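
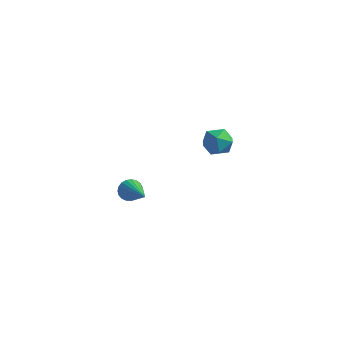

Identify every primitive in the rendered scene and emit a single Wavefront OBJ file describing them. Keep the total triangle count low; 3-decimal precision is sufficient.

v -3.817 -2.694 -0.281
v -3.45 -2.519 -0.621
v -2.563 -3.726 0.541
v -3.435 -2.372 -0.458
v -3.487 -2.28 -0.265
v -3.595 -2.259 -0.074
v -3.741 -2.314 0.081
v -3.901 -2.435 0.174
v -4.046 -2.6 0.188
v -4.152 -2.781 0.121
v -4.199 -2.948 -0.016
v -4.181 -3.07 -0.198
v -4.099 -3.128 -0.394
v -3.969 -3.11 -0.571
v -3.813 -3.021 -0.698
v -3.657 -2.875 -0.752
v -3.529 -2.697 -0.725
v -2.383 2.824 0.253
v -1.827 2.474 -0.142
v -3.213 2.466 -0.598
v -2.657 2.116 -0.993
v -2.879 1.837 -0.314
v -2.366 2.058 0.213
v -2.674 2.882 -0.953
v -2.161 3.103 -0.426
v -2.006 2.509 -0.887
v -2.133 1.863 -0.492
v -2.907 3.077 -0.248
v -3.034 2.431 0.147
f 2 1 4
f 2 4 3
f 4 1 5
f 4 5 3
f 5 1 6
f 5 6 3
f 6 1 7
f 6 7 3
f 7 1 8
f 7 8 3
f 8 1 9
f 8 9 3
f 9 1 10
f 9 10 3
f 10 1 11
f 10 11 3
f 11 1 12
f 11 12 3
f 12 1 13
f 12 13 3
f 13 1 14
f 13 14 3
f 14 1 15
f 14 15 3
f 15 1 16
f 15 16 3
f 16 1 17
f 16 17 3
f 17 1 2
f 17 2 3
f 18 29 23
f 18 23 19
f 18 19 25
f 18 25 28
f 18 28 29
f 19 23 27
f 23 29 22
f 29 28 20
f 28 25 24
f 25 19 26
f 21 27 22
f 21 22 20
f 21 20 24
f 21 24 26
f 21 26 27
f 22 27 23
f 20 22 29
f 24 20 28
f 26 24 25
f 27 26 19



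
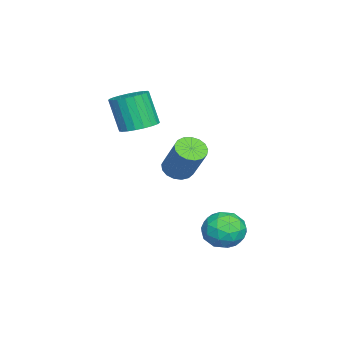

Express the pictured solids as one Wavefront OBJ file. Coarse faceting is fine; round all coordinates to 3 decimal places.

v -0.32 3.895 -1.49
v 0.47 3.341 -1.429
v -1.15 2.659 -1.971
v -0.36 2.105 -1.91
v -0.774 2.448 -1.106
v -0.26 3.212 -0.808
v -0.42 2.788 -2.592
v 0.094 3.552 -2.294
v 0.409 2.657 -2.11
v 0.19 2.446 -1.191
v -0.87 3.554 -2.209
v -1.089 3.343 -1.29
v 0.148 3.727 -1.417
v -0.828 2.273 -1.983
v -1.071 2.475 -1.51
v -0.607 2.149 -1.474
v -0.281 3.651 -1.052
v 0.183 3.325 -1.017
v -0.548 2.8 -0.826
v -0.863 2.675 -2.383
v -0.399 2.349 -2.348
v -0.073 3.851 -1.926
v 0.391 3.525 -1.89
v -0.132 3.2 -2.574
v 0.576 2.998 -1.782
v 0.088 2.272 -2.064
v 0.053 2.674 -2.465
v 0.355 3.123 -2.29
v 0.448 2.875 -1.242
v -0.04 2.148 -1.525
v -0.283 2.35 -1.052
v 0.018 2.799 -0.877
v 0.412 2.473 -1.642
v -0.64 3.852 -1.875
v -1.128 3.125 -2.158
v -0.698 3.201 -2.523
v -0.397 3.65 -2.348
v -0.768 3.728 -1.336
v -1.256 3.002 -1.618
v -1.035 2.877 -1.11
v -0.733 3.326 -0.935
v -1.092 3.527 -1.758
v -0.872 1.038 1.298
v -0.374 1.293 0.911
v 0.45 1.996 2.435
v -0.048 1.742 2.822
v -0.595 1.531 0.921
v 0.229 2.235 2.445
v -0.879 1.657 1.016
v -0.055 2.361 2.54
v -1.162 1.641 1.177
v -0.338 2.345 2.701
v -1.379 1.487 1.365
v -0.554 2.191 2.889
v -1.479 1.23 1.538
v -0.655 1.934 3.062
v -1.44 0.929 1.655
v -0.616 1.633 3.18
v -1.271 0.653 1.691
v -0.447 1.357 3.216
v -1.011 0.466 1.637
v -0.187 1.169 3.161
v -0.719 0.409 1.505
v 0.105 1.112 3.03
v -0.462 0.497 1.326
v 0.362 1.2 2.85
v -0.299 0.708 1.14
v 0.525 1.412 2.664
v -0.267 0.996 0.99
v 0.557 1.699 2.515
v -3.482 -1.116 2.224
v -2.759 -0.741 2.501
v -3.095 -1.27 4.093
v -3.818 -1.644 3.816
v -2.998 -0.478 2.538
v -3.334 -1.006 4.13
v -3.321 -0.325 2.521
v -3.657 -0.853 4.112
v -3.671 -0.309 2.452
v -4.008 -0.837 4.044
v -3.989 -0.432 2.344
v -4.325 -0.96 3.936
v -4.219 -0.673 2.216
v -4.555 -1.202 3.807
v -4.322 -0.991 2.088
v -4.658 -1.52 3.679
v -4.279 -1.331 1.985
v -4.615 -1.859 3.576
v -4.099 -1.633 1.922
v -4.435 -2.162 3.513
v -3.812 -1.846 1.912
v -4.148 -2.375 3.503
v -3.467 -1.933 1.956
v -3.804 -2.461 3.547
v -3.126 -1.878 2.046
v -3.462 -2.406 3.638
v -2.846 -1.692 2.168
v -3.182 -2.22 3.759
v -2.676 -1.406 2.298
v -3.012 -1.934 3.89
v -2.645 -1.069 2.417
v -2.981 -1.598 4.008
f 1 38 17
f 38 12 41
f 17 41 6
f 38 41 17
f 1 17 13
f 17 6 18
f 13 18 2
f 17 18 13
f 1 13 22
f 13 2 23
f 22 23 8
f 13 23 22
f 1 22 34
f 22 8 37
f 34 37 11
f 22 37 34
f 1 34 38
f 34 11 42
f 38 42 12
f 34 42 38
f 2 18 29
f 18 6 32
f 29 32 10
f 18 32 29
f 6 41 19
f 41 12 40
f 19 40 5
f 41 40 19
f 12 42 39
f 42 11 35
f 39 35 3
f 42 35 39
f 11 37 36
f 37 8 24
f 36 24 7
f 37 24 36
f 8 23 28
f 23 2 25
f 28 25 9
f 23 25 28
f 4 30 16
f 30 10 31
f 16 31 5
f 30 31 16
f 4 16 14
f 16 5 15
f 14 15 3
f 16 15 14
f 4 14 21
f 14 3 20
f 21 20 7
f 14 20 21
f 4 21 26
f 21 7 27
f 26 27 9
f 21 27 26
f 4 26 30
f 26 9 33
f 30 33 10
f 26 33 30
f 5 31 19
f 31 10 32
f 19 32 6
f 31 32 19
f 3 15 39
f 15 5 40
f 39 40 12
f 15 40 39
f 7 20 36
f 20 3 35
f 36 35 11
f 20 35 36
f 9 27 28
f 27 7 24
f 28 24 8
f 27 24 28
f 10 33 29
f 33 9 25
f 29 25 2
f 33 25 29
f 44 43 47
f 44 47 45
f 45 47 48
f 45 48 46
f 47 43 49
f 47 49 48
f 48 49 50
f 48 50 46
f 49 43 51
f 49 51 50
f 50 51 52
f 50 52 46
f 51 43 53
f 51 53 52
f 52 53 54
f 52 54 46
f 53 43 55
f 53 55 54
f 54 55 56
f 54 56 46
f 55 43 57
f 55 57 56
f 56 57 58
f 56 58 46
f 57 43 59
f 57 59 58
f 58 59 60
f 58 60 46
f 59 43 61
f 59 61 60
f 60 61 62
f 60 62 46
f 61 43 63
f 61 63 62
f 62 63 64
f 62 64 46
f 63 43 65
f 63 65 64
f 64 65 66
f 64 66 46
f 65 43 67
f 65 67 66
f 66 67 68
f 66 68 46
f 67 43 69
f 67 69 68
f 68 69 70
f 68 70 46
f 69 43 44
f 69 44 70
f 70 44 45
f 70 45 46
f 72 71 75
f 72 75 73
f 73 75 76
f 73 76 74
f 75 71 77
f 75 77 76
f 76 77 78
f 76 78 74
f 77 71 79
f 77 79 78
f 78 79 80
f 78 80 74
f 79 71 81
f 79 81 80
f 80 81 82
f 80 82 74
f 81 71 83
f 81 83 82
f 82 83 84
f 82 84 74
f 83 71 85
f 83 85 84
f 84 85 86
f 84 86 74
f 85 71 87
f 85 87 86
f 86 87 88
f 86 88 74
f 87 71 89
f 87 89 88
f 88 89 90
f 88 90 74
f 89 71 91
f 89 91 90
f 90 91 92
f 90 92 74
f 91 71 93
f 91 93 92
f 92 93 94
f 92 94 74
f 93 71 95
f 93 95 94
f 94 95 96
f 94 96 74
f 95 71 97
f 95 97 96
f 96 97 98
f 96 98 74
f 97 71 99
f 97 99 98
f 98 99 100
f 98 100 74
f 99 71 101
f 99 101 100
f 100 101 102
f 100 102 74
f 101 71 72
f 101 72 102
f 102 72 73
f 102 73 74



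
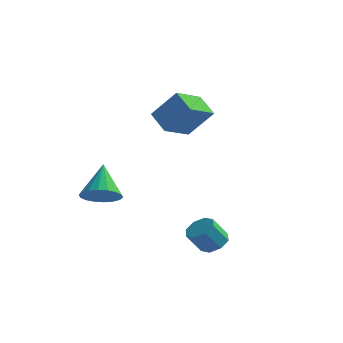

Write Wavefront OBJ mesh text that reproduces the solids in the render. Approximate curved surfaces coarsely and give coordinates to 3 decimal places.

v -2.002 -2.299 -0.454
v -1.073 -2.549 0.058
v -2.478 -0.861 1.114
v -0.94 -2.186 -0.235
v -1.018 -1.845 -0.571
v -1.29 -1.594 -0.884
v -1.704 -1.483 -1.112
v -2.176 -1.533 -1.209
v -2.614 -1.735 -1.157
v -2.931 -2.049 -0.966
v -3.063 -2.412 -0.673
v -2.986 -2.753 -0.336
v -2.713 -3.004 -0.023
v -2.3 -3.115 0.205
v -1.827 -3.065 0.302
v -1.389 -2.863 0.25
v 0.166 4.174 1.756
v -0.51 2.499 2.515
v -0.884 4.951 2.534
v -1.56 3.275 3.293
v 1.5 4.365 3.367
v 0.824 2.689 4.126
v 0.45 5.141 4.145
v -0.226 3.466 4.904
v 3.68 -1.526 -3.055
v 4.444 -1.659 -2.733
v 3.864 -2.208 -1.583
v 3.1 -2.074 -1.905
v 4.209 -1.082 -2.577
v 3.629 -1.631 -1.427
v 3.664 -0.764 -2.7
v 3.084 -1.313 -1.55
v 3.128 -0.893 -3.032
v 2.548 -1.442 -1.881
v 2.916 -1.392 -3.377
v 2.336 -1.941 -2.227
v 3.151 -1.969 -3.533
v 2.571 -2.518 -2.383
v 3.696 -2.287 -3.41
v 3.116 -2.836 -2.26
v 4.232 -2.158 -3.079
v 3.652 -2.707 -1.928
f 2 1 4
f 2 4 3
f 4 1 5
f 4 5 3
f 5 1 6
f 5 6 3
f 6 1 7
f 6 7 3
f 7 1 8
f 7 8 3
f 8 1 9
f 8 9 3
f 9 1 10
f 9 10 3
f 10 1 11
f 10 11 3
f 11 1 12
f 11 12 3
f 12 1 13
f 12 13 3
f 13 1 14
f 13 14 3
f 14 1 15
f 14 15 3
f 15 1 16
f 15 16 3
f 16 1 2
f 16 2 3
f 18 20 17
f 21 18 17
f 17 20 19
f 19 21 17
f 18 24 20
f 22 18 21
f 22 24 18
f 20 24 19
f 23 21 19
f 19 24 23
f 23 22 21
f 24 22 23
f 26 25 29
f 26 29 27
f 27 29 30
f 27 30 28
f 29 25 31
f 29 31 30
f 30 31 32
f 30 32 28
f 31 25 33
f 31 33 32
f 32 33 34
f 32 34 28
f 33 25 35
f 33 35 34
f 34 35 36
f 34 36 28
f 35 25 37
f 35 37 36
f 36 37 38
f 36 38 28
f 37 25 39
f 37 39 38
f 38 39 40
f 38 40 28
f 39 25 41
f 39 41 40
f 40 41 42
f 40 42 28
f 41 25 26
f 41 26 42
f 42 26 27
f 42 27 28



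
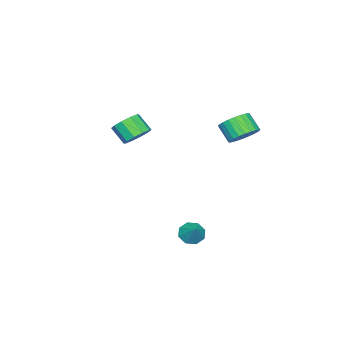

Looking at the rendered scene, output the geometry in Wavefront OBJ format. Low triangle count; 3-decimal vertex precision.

v 0.464 -3.512 0.65
v 0.81 -2.987 1.252
v 0.641 -3.864 2.112
v 0.296 -4.388 1.51
v 0.28 -2.898 1.238
v 0.111 -3.775 2.099
v -0.18 -3.044 1
v -0.348 -3.92 1.861
v -0.393 -3.368 0.628
v -0.562 -4.244 1.489
v -0.279 -3.747 0.264
v -0.448 -4.623 1.125
v 0.119 -4.036 0.048
v -0.05 -4.913 0.908
v 0.649 -4.125 0.061
v 0.48 -5.002 0.922
v 1.108 -3.98 0.299
v 0.94 -4.856 1.16
v 1.322 -3.656 0.671
v 1.153 -4.532 1.532
v 1.208 -3.277 1.035
v 1.039 -4.153 1.896
v 2.468 0.93 -4.401
v 3.056 0.887 -4.848
v 3.152 1.53 -3.559
v 2.751 1.356 -4.935
v 2.28 1.575 -4.709
v 1.92 1.417 -4.303
v 1.88 0.973 -3.954
v 2.185 0.503 -3.866
v 2.655 0.284 -4.092
v 3.016 0.442 -4.499
v 0.322 2.782 2.329
v 1.134 2.379 2.247
v 0.83 1.595 3.089
v 0.018 1.998 3.171
v 1.202 2.621 2.497
v 0.898 1.838 3.34
v 1.136 2.888 2.722
v 0.832 2.105 3.564
v 0.946 3.139 2.886
v 0.642 2.356 3.729
v 0.661 3.335 2.966
v 0.357 2.552 3.809
v 0.325 3.448 2.949
v 0.021 2.664 3.791
v -0.012 3.458 2.837
v -0.316 2.675 3.68
v -0.298 3.366 2.648
v -0.602 2.583 3.491
v -0.49 3.185 2.411
v -0.794 2.401 3.253
v -0.558 2.942 2.16
v -0.862 2.159 3.003
v -0.492 2.675 1.936
v -0.796 1.892 2.778
v -0.302 2.424 1.771
v -0.606 1.641 2.614
v -0.017 2.228 1.691
v -0.321 1.445 2.534
v 0.319 2.116 1.709
v 0.015 1.332 2.551
v 0.656 2.105 1.82
v 0.352 1.322 2.663
v 0.942 2.197 2.009
v 0.638 1.414 2.852
f 2 1 5
f 2 5 3
f 3 5 6
f 3 6 4
f 5 1 7
f 5 7 6
f 6 7 8
f 6 8 4
f 7 1 9
f 7 9 8
f 8 9 10
f 8 10 4
f 9 1 11
f 9 11 10
f 10 11 12
f 10 12 4
f 11 1 13
f 11 13 12
f 12 13 14
f 12 14 4
f 13 1 15
f 13 15 14
f 14 15 16
f 14 16 4
f 15 1 17
f 15 17 16
f 16 17 18
f 16 18 4
f 17 1 19
f 17 19 18
f 18 19 20
f 18 20 4
f 19 1 21
f 19 21 20
f 20 21 22
f 20 22 4
f 21 1 2
f 21 2 22
f 22 2 3
f 22 3 4
f 24 23 26
f 24 26 25
f 26 23 27
f 26 27 25
f 27 23 28
f 27 28 25
f 28 23 29
f 28 29 25
f 29 23 30
f 29 30 25
f 30 23 31
f 30 31 25
f 31 23 32
f 31 32 25
f 32 23 24
f 32 24 25
f 34 33 37
f 34 37 35
f 35 37 38
f 35 38 36
f 37 33 39
f 37 39 38
f 38 39 40
f 38 40 36
f 39 33 41
f 39 41 40
f 40 41 42
f 40 42 36
f 41 33 43
f 41 43 42
f 42 43 44
f 42 44 36
f 43 33 45
f 43 45 44
f 44 45 46
f 44 46 36
f 45 33 47
f 45 47 46
f 46 47 48
f 46 48 36
f 47 33 49
f 47 49 48
f 48 49 50
f 48 50 36
f 49 33 51
f 49 51 50
f 50 51 52
f 50 52 36
f 51 33 53
f 51 53 52
f 52 53 54
f 52 54 36
f 53 33 55
f 53 55 54
f 54 55 56
f 54 56 36
f 55 33 57
f 55 57 56
f 56 57 58
f 56 58 36
f 57 33 59
f 57 59 58
f 58 59 60
f 58 60 36
f 59 33 61
f 59 61 60
f 60 61 62
f 60 62 36
f 61 33 63
f 61 63 62
f 62 63 64
f 62 64 36
f 63 33 65
f 63 65 64
f 64 65 66
f 64 66 36
f 65 33 34
f 65 34 66
f 66 34 35
f 66 35 36



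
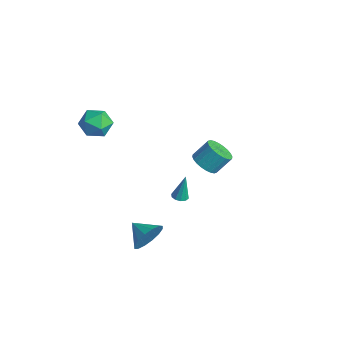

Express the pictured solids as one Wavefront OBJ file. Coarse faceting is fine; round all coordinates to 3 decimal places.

v -3.782 -3.554 3.6
v -3.009 -2.899 3.217
v -2.571 -4.481 4.463
v -1.798 -3.826 4.08
v -2.513 -3.454 4.804
v -3.262 -2.882 4.271
v -2.318 -4.498 3.409
v -3.067 -3.926 2.876
v -2.105 -3.483 3.1
v -2.225 -2.838 3.961
v -3.355 -4.542 3.719
v -3.475 -3.897 4.58
v 2.222 -2.948 -2.889
v 2.703 -3.433 -2.027
v 0.958 -3.352 -2.411
v 2.597 -2.9 -1.856
v 2.391 -2.38 -1.962
v 2.139 -2.012 -2.317
v 1.91 -1.895 -2.825
v 1.764 -2.06 -3.35
v 1.741 -2.464 -3.751
v 1.846 -2.996 -3.922
v 2.053 -3.516 -3.816
v 2.304 -3.884 -3.461
v 2.534 -4.001 -2.953
v 2.68 -3.836 -2.428
v -2.892 3.464 -2.776
v -2.194 3.895 -3.275
v -1.989 4.827 -2.182
v -2.688 4.396 -1.684
v -2.494 4.091 -3.385
v -2.289 5.022 -2.293
v -2.855 4.191 -3.403
v -2.65 5.122 -2.31
v -3.221 4.18 -3.325
v -3.016 5.112 -2.233
v -3.537 4.061 -3.164
v -3.332 4.992 -2.071
v -3.755 3.85 -2.943
v -3.55 4.782 -1.851
v -3.842 3.581 -2.698
v -3.637 4.513 -1.605
v -3.784 3.294 -2.464
v -3.579 4.226 -1.372
v -3.591 3.033 -2.278
v -3.386 3.965 -1.185
v -3.291 2.838 -2.167
v -3.086 3.769 -1.075
v -2.93 2.738 -2.15
v -2.725 3.669 -1.057
v -2.564 2.748 -2.227
v -2.359 3.68 -1.135
v -2.248 2.868 -2.389
v -2.043 3.799 -1.296
v -2.03 3.078 -2.609
v -1.825 4.01 -1.517
v -1.943 3.347 -2.855
v -1.738 4.279 -1.762
v -2.001 3.634 -3.088
v -1.796 4.566 -1.996
v -2.433 1.546 -4.748
v -2.162 1.086 -4.667
v -2.367 1.894 -2.972
v -1.939 1.328 -4.723
v -1.905 1.654 -4.788
v -2.073 1.938 -4.838
v -2.377 2.073 -4.853
v -2.704 2.006 -4.828
v -2.926 1.764 -4.772
v -2.96 1.439 -4.707
v -2.793 1.154 -4.657
v -2.488 1.019 -4.642
f 1 12 6
f 1 6 2
f 1 2 8
f 1 8 11
f 1 11 12
f 2 6 10
f 6 12 5
f 12 11 3
f 11 8 7
f 8 2 9
f 4 10 5
f 4 5 3
f 4 3 7
f 4 7 9
f 4 9 10
f 5 10 6
f 3 5 12
f 7 3 11
f 9 7 8
f 10 9 2
f 14 13 16
f 14 16 15
f 16 13 17
f 16 17 15
f 17 13 18
f 17 18 15
f 18 13 19
f 18 19 15
f 19 13 20
f 19 20 15
f 20 13 21
f 20 21 15
f 21 13 22
f 21 22 15
f 22 13 23
f 22 23 15
f 23 13 24
f 23 24 15
f 24 13 25
f 24 25 15
f 25 13 26
f 25 26 15
f 26 13 14
f 26 14 15
f 28 27 31
f 28 31 29
f 29 31 32
f 29 32 30
f 31 27 33
f 31 33 32
f 32 33 34
f 32 34 30
f 33 27 35
f 33 35 34
f 34 35 36
f 34 36 30
f 35 27 37
f 35 37 36
f 36 37 38
f 36 38 30
f 37 27 39
f 37 39 38
f 38 39 40
f 38 40 30
f 39 27 41
f 39 41 40
f 40 41 42
f 40 42 30
f 41 27 43
f 41 43 42
f 42 43 44
f 42 44 30
f 43 27 45
f 43 45 44
f 44 45 46
f 44 46 30
f 45 27 47
f 45 47 46
f 46 47 48
f 46 48 30
f 47 27 49
f 47 49 48
f 48 49 50
f 48 50 30
f 49 27 51
f 49 51 50
f 50 51 52
f 50 52 30
f 51 27 53
f 51 53 52
f 52 53 54
f 52 54 30
f 53 27 55
f 53 55 54
f 54 55 56
f 54 56 30
f 55 27 57
f 55 57 56
f 56 57 58
f 56 58 30
f 57 27 59
f 57 59 58
f 58 59 60
f 58 60 30
f 59 27 28
f 59 28 60
f 60 28 29
f 60 29 30
f 62 61 64
f 62 64 63
f 64 61 65
f 64 65 63
f 65 61 66
f 65 66 63
f 66 61 67
f 66 67 63
f 67 61 68
f 67 68 63
f 68 61 69
f 68 69 63
f 69 61 70
f 69 70 63
f 70 61 71
f 70 71 63
f 71 61 72
f 71 72 63
f 72 61 62
f 72 62 63



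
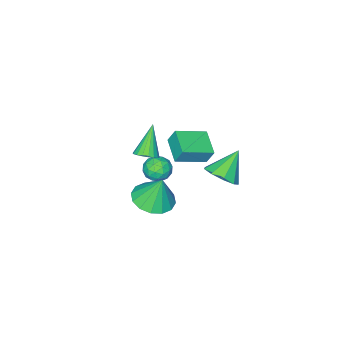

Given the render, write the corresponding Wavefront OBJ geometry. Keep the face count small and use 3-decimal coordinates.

v -0.06 -2.775 2.057
v 0.219 -2.303 2.406
v -1 -3.305 3.523
v -0.018 -2.174 2.301
v -0.263 -2.165 2.147
v -0.468 -2.276 1.976
v -0.592 -2.486 1.821
v -0.611 -2.753 1.712
v -0.521 -3.025 1.672
v -0.339 -3.247 1.708
v -0.103 -3.376 1.813
v 0.142 -3.386 1.966
v 0.347 -3.275 2.138
v 0.472 -3.065 2.293
v 0.49 -2.798 2.402
v 0.4 -2.526 2.442
v -4.999 -4.266 -0.842
v -5.16 -3.879 0.044
v -4.292 -2.98 -1.274
v -4.452 -2.593 -0.388
v -3.448 -4.927 -0.272
v -3.608 -4.54 0.614
v -2.74 -3.641 -0.704
v -2.901 -3.254 0.182
v -0.633 -1.901 0.482
v 0.083 -2.188 0.587
v -1.083 -2.712 1.333
v -0.367 -2.999 1.438
v -0.537 -2.279 1.679
v -0.259 -1.777 1.153
v -0.741 -3.123 0.767
v -0.463 -2.621 0.241
v 0.016 -2.943 0.764
v 0.142 -2.421 1.327
v -1.142 -2.479 0.593
v -1.016 -1.957 1.156
v -0.235 -1.973 0.46
v -0.765 -2.927 1.46
v -0.865 -2.503 1.602
v -0.444 -2.672 1.664
v -0.436 -1.732 0.792
v -0.016 -1.901 0.854
v -0.38 -1.954 1.496
v -0.984 -2.999 1.066
v -0.564 -3.168 1.128
v -0.556 -2.228 0.256
v -0.135 -2.397 0.318
v -0.62 -2.946 0.424
v 0.146 -2.585 0.625
v -0.119 -3.062 1.126
v -0.338 -3.135 0.731
v -0.175 -2.84 0.422
v 0.22 -2.279 0.957
v -0.045 -2.756 1.457
v -0.145 -2.332 1.598
v 0.019 -2.038 1.289
v 0.181 -2.723 1.06
v -0.955 -2.144 0.463
v -1.22 -2.621 0.963
v -1.019 -2.862 0.631
v -0.855 -2.568 0.322
v -0.881 -1.838 0.794
v -1.146 -2.315 1.295
v -0.825 -2.06 1.498
v -0.662 -1.765 1.189
v -1.181 -2.177 0.86
v -2.039 0.335 1.31
v -1.528 0.989 1.794
v -3.201 0.325 2.55
v -1.956 1.288 1.395
v -2.423 1.141 0.957
v -2.709 0.617 0.684
v -2.682 -0.039 0.704
v -2.354 -0.52 1.007
v -1.878 -0.601 1.453
v -1.478 -0.244 1.831
v -1.339 0.384 1.966
v 1.844 -0.172 1.795
v 2.548 -0.937 2.086
v 1.676 0.272 3.365
v 2.859 -0.482 1.991
v 2.899 0.055 1.843
v 2.655 0.532 1.683
v 2.194 0.821 1.552
v 1.64 0.843 1.487
v 1.14 0.594 1.504
v 0.828 0.139 1.599
v 0.789 -0.399 1.746
v 1.032 -0.875 1.907
v 1.493 -1.164 2.038
v 2.048 -1.186 2.103
f 2 1 4
f 2 4 3
f 4 1 5
f 4 5 3
f 5 1 6
f 5 6 3
f 6 1 7
f 6 7 3
f 7 1 8
f 7 8 3
f 8 1 9
f 8 9 3
f 9 1 10
f 9 10 3
f 10 1 11
f 10 11 3
f 11 1 12
f 11 12 3
f 12 1 13
f 12 13 3
f 13 1 14
f 13 14 3
f 14 1 15
f 14 15 3
f 15 1 16
f 15 16 3
f 16 1 2
f 16 2 3
f 18 20 17
f 21 18 17
f 17 20 19
f 19 21 17
f 18 24 20
f 22 18 21
f 22 24 18
f 20 24 19
f 23 21 19
f 19 24 23
f 23 22 21
f 24 22 23
f 25 62 41
f 62 36 65
f 41 65 30
f 62 65 41
f 25 41 37
f 41 30 42
f 37 42 26
f 41 42 37
f 25 37 46
f 37 26 47
f 46 47 32
f 37 47 46
f 25 46 58
f 46 32 61
f 58 61 35
f 46 61 58
f 25 58 62
f 58 35 66
f 62 66 36
f 58 66 62
f 26 42 53
f 42 30 56
f 53 56 34
f 42 56 53
f 30 65 43
f 65 36 64
f 43 64 29
f 65 64 43
f 36 66 63
f 66 35 59
f 63 59 27
f 66 59 63
f 35 61 60
f 61 32 48
f 60 48 31
f 61 48 60
f 32 47 52
f 47 26 49
f 52 49 33
f 47 49 52
f 28 54 40
f 54 34 55
f 40 55 29
f 54 55 40
f 28 40 38
f 40 29 39
f 38 39 27
f 40 39 38
f 28 38 45
f 38 27 44
f 45 44 31
f 38 44 45
f 28 45 50
f 45 31 51
f 50 51 33
f 45 51 50
f 28 50 54
f 50 33 57
f 54 57 34
f 50 57 54
f 29 55 43
f 55 34 56
f 43 56 30
f 55 56 43
f 27 39 63
f 39 29 64
f 63 64 36
f 39 64 63
f 31 44 60
f 44 27 59
f 60 59 35
f 44 59 60
f 33 51 52
f 51 31 48
f 52 48 32
f 51 48 52
f 34 57 53
f 57 33 49
f 53 49 26
f 57 49 53
f 68 67 70
f 68 70 69
f 70 67 71
f 70 71 69
f 71 67 72
f 71 72 69
f 72 67 73
f 72 73 69
f 73 67 74
f 73 74 69
f 74 67 75
f 74 75 69
f 75 67 76
f 75 76 69
f 76 67 77
f 76 77 69
f 77 67 68
f 77 68 69
f 79 78 81
f 79 81 80
f 81 78 82
f 81 82 80
f 82 78 83
f 82 83 80
f 83 78 84
f 83 84 80
f 84 78 85
f 84 85 80
f 85 78 86
f 85 86 80
f 86 78 87
f 86 87 80
f 87 78 88
f 87 88 80
f 88 78 89
f 88 89 80
f 89 78 90
f 89 90 80
f 90 78 91
f 90 91 80
f 91 78 79
f 91 79 80



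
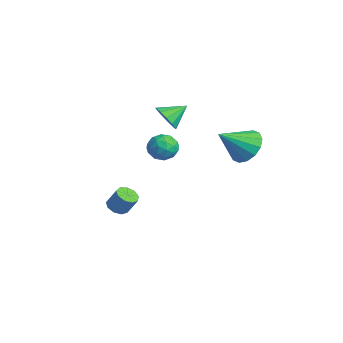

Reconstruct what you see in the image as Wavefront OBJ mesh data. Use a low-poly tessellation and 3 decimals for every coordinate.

v -1.801 -0.388 -3.358
v -1.409 -0.003 -3.686
v -0.966 0.393 -2.689
v -1.359 0.008 -2.362
v -1.785 0.204 -3.601
v -1.343 0.6 -2.604
v -2.169 0.134 -3.403
v -1.727 0.53 -2.406
v -2.381 -0.181 -3.184
v -1.939 0.216 -2.187
v -2.321 -0.592 -3.046
v -1.879 -0.196 -2.05
v -2.018 -0.908 -3.055
v -1.576 -0.512 -2.058
v -1.614 -0.981 -3.205
v -1.172 -0.584 -2.209
v -1.297 -0.776 -3.428
v -0.855 -0.38 -2.431
v -1.216 -0.39 -3.617
v -0.774 0.006 -2.621
v -1.591 2.28 1.276
v -0.751 2.162 1.481
v -1.429 1.458 0.139
v -0.589 1.34 0.344
v -1.214 0.99 0.843
v -1.313 1.498 1.546
v -0.867 2.122 0.074
v -0.966 2.63 0.777
v -0.303 2.064 0.738
v -0.518 1.364 1.213
v -1.662 2.256 0.407
v -1.877 1.556 0.882
v -1.185 2.293 1.478
v -0.995 1.327 0.142
v -1.362 1.121 0.435
v -0.868 1.052 0.556
v -1.516 1.903 1.516
v -1.022 1.833 1.637
v -1.294 1.145 1.262
v -1.158 1.787 -0.017
v -0.664 1.717 0.104
v -1.312 2.568 1.064
v -0.818 2.499 1.185
v -0.886 2.475 0.358
v -0.428 2.166 1.162
v -0.333 1.683 0.494
v -0.496 2.143 0.335
v -0.555 2.441 0.748
v -0.554 1.755 1.441
v -0.459 1.272 0.773
v -0.826 1.066 1.067
v -0.885 1.365 1.48
v -0.291 1.697 1.005
v -1.721 2.348 0.847
v -1.626 1.865 0.179
v -1.295 2.255 0.14
v -1.354 2.554 0.553
v -1.847 1.937 1.126
v -1.752 1.454 0.458
v -1.625 1.179 0.872
v -1.684 1.477 1.285
v -1.889 1.923 0.615
v -3.219 2.863 1.678
v -2.49 2.601 2.095
v -3.201 4.037 2.382
v -2.34 2.842 1.689
v -2.469 3.09 1.279
v -2.836 3.265 0.996
v -3.325 3.313 0.929
v -3.78 3.218 1.1
v -4.058 3.01 1.455
v -4.069 2.755 1.88
v -3.811 2.534 2.241
v -3.365 2.418 2.423
v -2.872 2.443 2.369
v 3.172 4.389 2.383
v 3.63 3.808 1.61
v 3.228 2.871 3.557
v 4.052 4.037 1.886
v 4.238 4.361 2.295
v 4.138 4.692 2.728
v 3.779 4.942 3.068
v 3.258 5.044 3.224
v 2.713 4.97 3.155
v 2.292 4.74 2.879
v 2.106 4.417 2.47
v 2.205 4.085 2.038
v 2.564 3.836 1.697
v 3.085 3.734 1.541
f 2 1 5
f 2 5 3
f 3 5 6
f 3 6 4
f 5 1 7
f 5 7 6
f 6 7 8
f 6 8 4
f 7 1 9
f 7 9 8
f 8 9 10
f 8 10 4
f 9 1 11
f 9 11 10
f 10 11 12
f 10 12 4
f 11 1 13
f 11 13 12
f 12 13 14
f 12 14 4
f 13 1 15
f 13 15 14
f 14 15 16
f 14 16 4
f 15 1 17
f 15 17 16
f 16 17 18
f 16 18 4
f 17 1 19
f 17 19 18
f 18 19 20
f 18 20 4
f 19 1 2
f 19 2 20
f 20 2 3
f 20 3 4
f 21 58 37
f 58 32 61
f 37 61 26
f 58 61 37
f 21 37 33
f 37 26 38
f 33 38 22
f 37 38 33
f 21 33 42
f 33 22 43
f 42 43 28
f 33 43 42
f 21 42 54
f 42 28 57
f 54 57 31
f 42 57 54
f 21 54 58
f 54 31 62
f 58 62 32
f 54 62 58
f 22 38 49
f 38 26 52
f 49 52 30
f 38 52 49
f 26 61 39
f 61 32 60
f 39 60 25
f 61 60 39
f 32 62 59
f 62 31 55
f 59 55 23
f 62 55 59
f 31 57 56
f 57 28 44
f 56 44 27
f 57 44 56
f 28 43 48
f 43 22 45
f 48 45 29
f 43 45 48
f 24 50 36
f 50 30 51
f 36 51 25
f 50 51 36
f 24 36 34
f 36 25 35
f 34 35 23
f 36 35 34
f 24 34 41
f 34 23 40
f 41 40 27
f 34 40 41
f 24 41 46
f 41 27 47
f 46 47 29
f 41 47 46
f 24 46 50
f 46 29 53
f 50 53 30
f 46 53 50
f 25 51 39
f 51 30 52
f 39 52 26
f 51 52 39
f 23 35 59
f 35 25 60
f 59 60 32
f 35 60 59
f 27 40 56
f 40 23 55
f 56 55 31
f 40 55 56
f 29 47 48
f 47 27 44
f 48 44 28
f 47 44 48
f 30 53 49
f 53 29 45
f 49 45 22
f 53 45 49
f 64 63 66
f 64 66 65
f 66 63 67
f 66 67 65
f 67 63 68
f 67 68 65
f 68 63 69
f 68 69 65
f 69 63 70
f 69 70 65
f 70 63 71
f 70 71 65
f 71 63 72
f 71 72 65
f 72 63 73
f 72 73 65
f 73 63 74
f 73 74 65
f 74 63 75
f 74 75 65
f 75 63 64
f 75 64 65
f 77 76 79
f 77 79 78
f 79 76 80
f 79 80 78
f 80 76 81
f 80 81 78
f 81 76 82
f 81 82 78
f 82 76 83
f 82 83 78
f 83 76 84
f 83 84 78
f 84 76 85
f 84 85 78
f 85 76 86
f 85 86 78
f 86 76 87
f 86 87 78
f 87 76 88
f 87 88 78
f 88 76 89
f 88 89 78
f 89 76 77
f 89 77 78



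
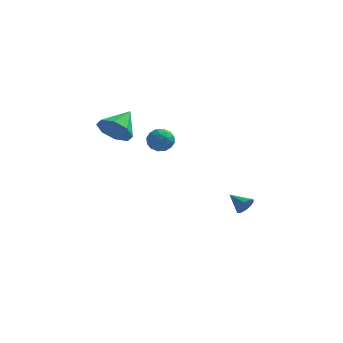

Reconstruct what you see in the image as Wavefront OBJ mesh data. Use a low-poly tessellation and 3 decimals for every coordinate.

v -2.355 -3.157 2.948
v -1.806 -2.844 2.199
v -2.005 -1.843 3.752
v -2.52 -2.621 2.144
v -3.137 -2.712 2.56
v -3.296 -3.063 3.203
v -2.904 -3.47 3.697
v -2.19 -3.693 3.751
v -1.572 -3.602 3.335
v -1.413 -3.251 2.692
v 2.627 2.379 -3.891
v 2.968 2.626 -3.463
v 1.693 2.801 -3.389
v 2.932 2.873 -3.738
v 2.779 2.931 -4.071
v 2.568 2.779 -4.335
v 2.38 2.474 -4.429
v 2.285 2.133 -4.318
v 2.321 1.886 -4.044
v 2.474 1.828 -3.711
v 2.685 1.98 -3.447
v 2.874 2.285 -3.352
v -0.644 -1.343 1.417
v 0.009 -1.34 1.756
v -1.049 -2.14 2.204
v -0.396 -2.137 2.543
v -0.83 -1.543 2.576
v -0.58 -1.051 2.09
v -0.46 -2.429 1.87
v -0.21 -1.937 1.384
v 0.123 -2.011 2.036
v -0.105 -1.464 2.472
v -0.935 -2.016 1.488
v -1.163 -1.469 1.924
v -0.282 -1.272 1.517
v -0.758 -2.208 2.443
v -1.013 -1.859 2.462
v -0.629 -1.858 2.661
v -0.628 -1.102 1.713
v -0.244 -1.1 1.912
v -0.737 -1.22 2.395
v -0.796 -2.38 2.048
v -0.412 -2.378 2.247
v -0.411 -1.622 1.299
v -0.027 -1.621 1.498
v -0.303 -2.26 1.565
v 0.169 -1.665 1.881
v -0.069 -2.133 2.344
v -0.107 -2.304 1.948
v 0.04 -2.015 1.662
v 0.035 -1.343 2.137
v -0.203 -1.811 2.6
v -0.458 -1.462 2.62
v -0.311 -1.173 2.334
v 0.102 -1.738 2.302
v -0.837 -1.669 1.36
v -1.075 -2.137 1.823
v -0.729 -2.307 1.626
v -0.582 -2.018 1.34
v -0.971 -1.347 1.616
v -1.209 -1.815 2.079
v -1.08 -1.465 2.298
v -0.933 -1.176 2.012
v -1.142 -1.742 1.658
f 2 1 4
f 2 4 3
f 4 1 5
f 4 5 3
f 5 1 6
f 5 6 3
f 6 1 7
f 6 7 3
f 7 1 8
f 7 8 3
f 8 1 9
f 8 9 3
f 9 1 10
f 9 10 3
f 10 1 2
f 10 2 3
f 12 11 14
f 12 14 13
f 14 11 15
f 14 15 13
f 15 11 16
f 15 16 13
f 16 11 17
f 16 17 13
f 17 11 18
f 17 18 13
f 18 11 19
f 18 19 13
f 19 11 20
f 19 20 13
f 20 11 21
f 20 21 13
f 21 11 22
f 21 22 13
f 22 11 12
f 22 12 13
f 23 60 39
f 60 34 63
f 39 63 28
f 60 63 39
f 23 39 35
f 39 28 40
f 35 40 24
f 39 40 35
f 23 35 44
f 35 24 45
f 44 45 30
f 35 45 44
f 23 44 56
f 44 30 59
f 56 59 33
f 44 59 56
f 23 56 60
f 56 33 64
f 60 64 34
f 56 64 60
f 24 40 51
f 40 28 54
f 51 54 32
f 40 54 51
f 28 63 41
f 63 34 62
f 41 62 27
f 63 62 41
f 34 64 61
f 64 33 57
f 61 57 25
f 64 57 61
f 33 59 58
f 59 30 46
f 58 46 29
f 59 46 58
f 30 45 50
f 45 24 47
f 50 47 31
f 45 47 50
f 26 52 38
f 52 32 53
f 38 53 27
f 52 53 38
f 26 38 36
f 38 27 37
f 36 37 25
f 38 37 36
f 26 36 43
f 36 25 42
f 43 42 29
f 36 42 43
f 26 43 48
f 43 29 49
f 48 49 31
f 43 49 48
f 26 48 52
f 48 31 55
f 52 55 32
f 48 55 52
f 27 53 41
f 53 32 54
f 41 54 28
f 53 54 41
f 25 37 61
f 37 27 62
f 61 62 34
f 37 62 61
f 29 42 58
f 42 25 57
f 58 57 33
f 42 57 58
f 31 49 50
f 49 29 46
f 50 46 30
f 49 46 50
f 32 55 51
f 55 31 47
f 51 47 24
f 55 47 51



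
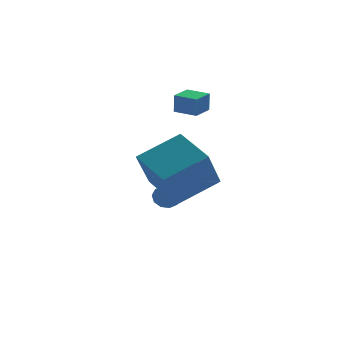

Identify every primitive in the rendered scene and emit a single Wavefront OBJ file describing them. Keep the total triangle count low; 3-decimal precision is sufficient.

v -1.483 -1.964 -0.772
v -2.003 -2.944 0.856
v -2.419 -0.413 -0.136
v -2.938 -1.393 1.492
v 0.198 -1.327 0.148
v -0.321 -2.307 1.776
v -0.737 0.224 0.784
v -1.257 -0.756 2.412
v -0.49 2.037 2.442
v -0.481 1.963 3.319
v -1.332 2.61 2.499
v -1.323 2.536 3.376
v 0.063 2.844 2.504
v 0.072 2.77 3.381
v -0.779 3.417 2.561
v -0.77 3.343 3.438
v -1.625 2.906 -2.225
v -1.131 3.186 -2.063
v -1.335 1.994 -1.535
v -1.396 3.279 -1.83
v -1.748 3.229 -1.747
v -2.052 3.056 -1.848
v -2.194 2.826 -2.092
v -2.118 2.626 -2.388
v -1.854 2.533 -2.621
v -1.502 2.583 -2.703
v -1.197 2.756 -2.603
v -1.056 2.986 -2.358
f 2 4 1
f 5 2 1
f 1 4 3
f 3 5 1
f 2 8 4
f 6 2 5
f 6 8 2
f 4 8 3
f 7 5 3
f 3 8 7
f 7 6 5
f 8 6 7
f 10 12 9
f 13 10 9
f 9 12 11
f 11 13 9
f 10 16 12
f 14 10 13
f 14 16 10
f 12 16 11
f 15 13 11
f 11 16 15
f 15 14 13
f 16 14 15
f 18 17 20
f 18 20 19
f 20 17 21
f 20 21 19
f 21 17 22
f 21 22 19
f 22 17 23
f 22 23 19
f 23 17 24
f 23 24 19
f 24 17 25
f 24 25 19
f 25 17 26
f 25 26 19
f 26 17 27
f 26 27 19
f 27 17 28
f 27 28 19
f 28 17 18
f 28 18 19



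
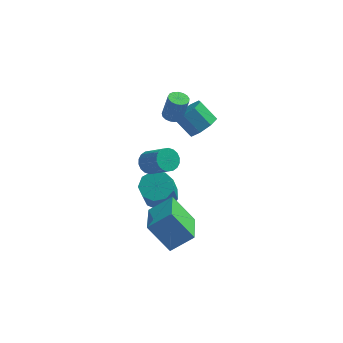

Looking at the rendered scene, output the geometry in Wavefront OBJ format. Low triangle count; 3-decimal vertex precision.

v -3.284 -3.687 -2.082
v -2.074 -3.358 -1.205
v -3.346 -1.61 -2.776
v -2.136 -1.281 -1.899
v -2.104 -4.139 -3.541
v -0.894 -3.81 -2.664
v -2.166 -2.062 -4.235
v -0.956 -1.733 -3.358
v -2.912 1.424 -4.597
v -1.989 1.169 -4.665
v -2.145 0.1 -2.771
v -3.068 0.356 -2.703
v -2.041 1.741 -4.346
v -2.197 0.672 -2.453
v -2.5 2.165 -4.145
v -2.656 1.096 -2.251
v -3.152 2.242 -4.155
v -3.308 1.173 -2.261
v -3.692 1.937 -4.372
v -3.848 0.868 -2.478
v -3.866 1.392 -4.694
v -4.023 0.323 -2.8
v -3.594 0.862 -4.97
v -3.751 -0.207 -3.077
v -3.003 0.595 -5.072
v -3.159 -0.473 -3.179
v -2.369 0.717 -4.952
v -2.525 -0.352 -3.058
v -0.747 3.141 -0.197
v -0.03 3.273 0.412
v -0.916 3.771 1.346
v -1.633 3.639 0.737
v -0.148 3.854 -0.009
v -1.034 4.352 0.925
v -0.617 4.018 -0.54
v -1.502 4.515 0.394
v -1.162 3.668 -0.871
v -2.048 4.165 0.064
v -1.464 3.009 -0.806
v -2.35 3.507 0.128
v -1.346 2.428 -0.385
v -2.232 2.926 0.549
v -0.878 2.265 0.146
v -1.763 2.762 1.08
v -0.332 2.615 0.476
v -1.218 3.112 1.411
v -3.384 0.394 -0.72
v -3.11 0.004 -1.247
v -2.123 -0.844 -0.107
v -2.396 -0.454 0.42
v -2.914 0.251 -1.233
v -1.926 -0.596 -0.093
v -2.811 0.527 -1.117
v -1.823 -0.321 0.022
v -2.821 0.776 -0.923
v -1.833 -0.072 0.216
v -2.943 0.949 -0.689
v -1.955 0.102 0.451
v -3.152 1.013 -0.461
v -2.164 0.165 0.679
v -3.407 0.954 -0.284
v -2.419 0.106 0.856
v -3.657 0.784 -0.193
v -2.67 -0.064 0.947
v -3.854 0.536 -0.207
v -2.866 -0.311 0.933
v -3.957 0.261 -0.322
v -2.969 -0.587 0.817
v -3.947 0.012 -0.516
v -2.959 -0.836 0.623
v -3.825 -0.162 -0.751
v -2.837 -1.009 0.389
v -3.616 -0.225 -0.979
v -2.628 -1.073 0.161
v -3.361 -0.166 -1.156
v -2.373 -1.014 -0.016
v -2.301 1.921 1.863
v -1.758 2.043 1.74
v -1.436 2.062 3.174
v -1.979 1.939 3.297
v -1.876 2.288 1.763
v -1.555 2.306 3.197
v -2.092 2.449 1.809
v -1.77 2.467 3.244
v -2.356 2.488 1.868
v -2.034 2.507 3.302
v -2.607 2.398 1.925
v -2.285 2.416 3.36
v -2.787 2.198 1.968
v -2.466 2.217 3.403
v -2.857 1.935 1.987
v -2.535 1.953 3.422
v -2.799 1.669 1.978
v -2.477 1.687 3.412
v -2.627 1.46 1.942
v -2.305 1.478 3.376
v -2.38 1.357 1.888
v -2.058 1.375 3.322
v -2.115 1.383 1.828
v -1.794 1.401 3.262
v -1.893 1.532 1.776
v -1.571 1.551 3.211
v -1.764 1.771 1.744
v -1.442 1.789 3.179
f 2 4 1
f 5 2 1
f 1 4 3
f 3 5 1
f 2 8 4
f 6 2 5
f 6 8 2
f 4 8 3
f 7 5 3
f 3 8 7
f 7 6 5
f 8 6 7
f 10 9 13
f 10 13 11
f 11 13 14
f 11 14 12
f 13 9 15
f 13 15 14
f 14 15 16
f 14 16 12
f 15 9 17
f 15 17 16
f 16 17 18
f 16 18 12
f 17 9 19
f 17 19 18
f 18 19 20
f 18 20 12
f 19 9 21
f 19 21 20
f 20 21 22
f 20 22 12
f 21 9 23
f 21 23 22
f 22 23 24
f 22 24 12
f 23 9 25
f 23 25 24
f 24 25 26
f 24 26 12
f 25 9 27
f 25 27 26
f 26 27 28
f 26 28 12
f 27 9 10
f 27 10 28
f 28 10 11
f 28 11 12
f 30 29 33
f 30 33 31
f 31 33 34
f 31 34 32
f 33 29 35
f 33 35 34
f 34 35 36
f 34 36 32
f 35 29 37
f 35 37 36
f 36 37 38
f 36 38 32
f 37 29 39
f 37 39 38
f 38 39 40
f 38 40 32
f 39 29 41
f 39 41 40
f 40 41 42
f 40 42 32
f 41 29 43
f 41 43 42
f 42 43 44
f 42 44 32
f 43 29 45
f 43 45 44
f 44 45 46
f 44 46 32
f 45 29 30
f 45 30 46
f 46 30 31
f 46 31 32
f 48 47 51
f 48 51 49
f 49 51 52
f 49 52 50
f 51 47 53
f 51 53 52
f 52 53 54
f 52 54 50
f 53 47 55
f 53 55 54
f 54 55 56
f 54 56 50
f 55 47 57
f 55 57 56
f 56 57 58
f 56 58 50
f 57 47 59
f 57 59 58
f 58 59 60
f 58 60 50
f 59 47 61
f 59 61 60
f 60 61 62
f 60 62 50
f 61 47 63
f 61 63 62
f 62 63 64
f 62 64 50
f 63 47 65
f 63 65 64
f 64 65 66
f 64 66 50
f 65 47 67
f 65 67 66
f 66 67 68
f 66 68 50
f 67 47 69
f 67 69 68
f 68 69 70
f 68 70 50
f 69 47 71
f 69 71 70
f 70 71 72
f 70 72 50
f 71 47 73
f 71 73 72
f 72 73 74
f 72 74 50
f 73 47 75
f 73 75 74
f 74 75 76
f 74 76 50
f 75 47 48
f 75 48 76
f 76 48 49
f 76 49 50
f 78 77 81
f 78 81 79
f 79 81 82
f 79 82 80
f 81 77 83
f 81 83 82
f 82 83 84
f 82 84 80
f 83 77 85
f 83 85 84
f 84 85 86
f 84 86 80
f 85 77 87
f 85 87 86
f 86 87 88
f 86 88 80
f 87 77 89
f 87 89 88
f 88 89 90
f 88 90 80
f 89 77 91
f 89 91 90
f 90 91 92
f 90 92 80
f 91 77 93
f 91 93 92
f 92 93 94
f 92 94 80
f 93 77 95
f 93 95 94
f 94 95 96
f 94 96 80
f 95 77 97
f 95 97 96
f 96 97 98
f 96 98 80
f 97 77 99
f 97 99 98
f 98 99 100
f 98 100 80
f 99 77 101
f 99 101 100
f 100 101 102
f 100 102 80
f 101 77 103
f 101 103 102
f 102 103 104
f 102 104 80
f 103 77 78
f 103 78 104
f 104 78 79
f 104 79 80



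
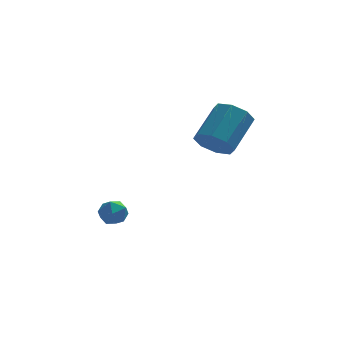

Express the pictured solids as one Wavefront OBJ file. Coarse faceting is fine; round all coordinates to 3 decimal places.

v -2.657 3.945 -3.53
v -2.311 3.68 -4.162
v -3.649 3.24 -3.778
v -3.303 2.975 -4.41
v -3.04 2.778 -3.717
v -2.426 3.213 -3.563
v -3.534 3.707 -4.377
v -2.92 4.142 -4.223
v -2.853 3.533 -4.685
v -2.547 2.959 -4.277
v -3.413 3.961 -3.663
v -3.107 3.387 -3.255
v 1.289 2.397 0.526
v 1.772 1.666 0.941
v 2.755 3.011 2.169
v 2.271 3.743 1.754
v 2.128 1.943 0.352
v 3.111 3.289 1.579
v 1.992 2.487 -0.136
v 2.975 3.833 1.092
v 1.444 2.978 -0.235
v 2.427 4.324 0.993
v 0.805 3.129 0.111
v 1.788 4.474 1.339
v 0.449 2.851 0.701
v 1.432 4.197 1.928
v 0.585 2.307 1.188
v 1.568 3.653 2.416
v 1.133 1.816 1.287
v 2.116 3.162 2.515
f 1 12 6
f 1 6 2
f 1 2 8
f 1 8 11
f 1 11 12
f 2 6 10
f 6 12 5
f 12 11 3
f 11 8 7
f 8 2 9
f 4 10 5
f 4 5 3
f 4 3 7
f 4 7 9
f 4 9 10
f 5 10 6
f 3 5 12
f 7 3 11
f 9 7 8
f 10 9 2
f 14 13 17
f 14 17 15
f 15 17 18
f 15 18 16
f 17 13 19
f 17 19 18
f 18 19 20
f 18 20 16
f 19 13 21
f 19 21 20
f 20 21 22
f 20 22 16
f 21 13 23
f 21 23 22
f 22 23 24
f 22 24 16
f 23 13 25
f 23 25 24
f 24 25 26
f 24 26 16
f 25 13 27
f 25 27 26
f 26 27 28
f 26 28 16
f 27 13 29
f 27 29 28
f 28 29 30
f 28 30 16
f 29 13 14
f 29 14 30
f 30 14 15
f 30 15 16



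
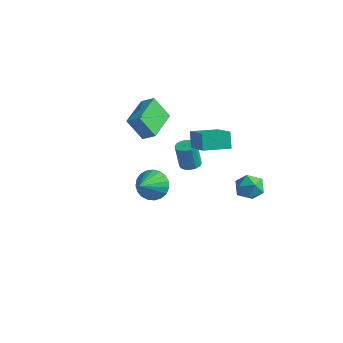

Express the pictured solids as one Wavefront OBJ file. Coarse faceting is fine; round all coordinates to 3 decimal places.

v -1.06 3.782 -2.523
v -0.554 4.143 -2.422
v -0.814 4.079 -0.895
v -1.32 3.718 -0.997
v -0.801 4.353 -2.455
v -1.062 4.288 -0.929
v -1.118 4.409 -2.507
v -1.379 4.345 -0.98
v -1.42 4.298 -2.563
v -1.68 4.233 -1.036
v -1.624 4.048 -2.609
v -1.885 3.984 -1.082
v -1.678 3.727 -2.631
v -1.939 3.663 -1.105
v -1.566 3.421 -2.625
v -1.826 3.357 -1.098
v -1.318 3.212 -2.591
v -1.579 3.147 -1.065
v -1.001 3.155 -2.54
v -1.262 3.091 -1.013
v -0.7 3.267 -2.484
v -0.96 3.202 -0.957
v -0.495 3.516 -2.438
v -0.756 3.452 -0.911
v -0.441 3.837 -2.415
v -0.702 3.773 -0.889
v 0.014 2.385 0.326
v -0.387 2.816 1.219
v 0.969 3.632 0.153
v 0.568 4.063 1.047
v 1.512 1.397 1.473
v 1.111 1.828 2.367
v 2.467 2.644 1.301
v 2.066 3.075 2.194
v 1.631 -3.098 1.728
v 2.113 -3.509 1.033
v 1.809 -4.382 2.612
v 2.397 -3.331 1.235
v 2.548 -3.113 1.522
v 2.541 -2.892 1.844
v 2.377 -2.707 2.146
v 2.083 -2.589 2.376
v 1.712 -2.559 2.494
v 1.326 -2.622 2.479
v 0.994 -2.768 2.334
v 0.771 -2.97 2.085
v 0.698 -3.195 1.774
v 0.785 -3.403 1.454
v 1.019 -3.558 1.182
v 1.359 -3.633 1.005
v 1.746 -3.616 0.952
v 3.55 4.026 -1.621
v 3.999 3.54 -2.237
v 2.321 3.3 -1.943
v 2.77 2.814 -2.559
v 2.941 2.697 -1.679
v 3.7 3.146 -1.48
v 2.62 3.694 -2.7
v 3.379 4.143 -2.501
v 3.424 3.335 -2.904
v 3.623 2.719 -2.273
v 2.697 4.121 -1.907
v 2.896 3.505 -1.276
v -1.899 -0.728 3.583
v -1.158 -0.571 4.087
v -2.422 1.206 3.748
v -1.681 1.363 4.252
v -1.099 -0.403 2.308
v -0.358 -0.246 2.812
v -1.622 1.531 2.473
v -0.881 1.688 2.977
f 2 1 5
f 2 5 3
f 3 5 6
f 3 6 4
f 5 1 7
f 5 7 6
f 6 7 8
f 6 8 4
f 7 1 9
f 7 9 8
f 8 9 10
f 8 10 4
f 9 1 11
f 9 11 10
f 10 11 12
f 10 12 4
f 11 1 13
f 11 13 12
f 12 13 14
f 12 14 4
f 13 1 15
f 13 15 14
f 14 15 16
f 14 16 4
f 15 1 17
f 15 17 16
f 16 17 18
f 16 18 4
f 17 1 19
f 17 19 18
f 18 19 20
f 18 20 4
f 19 1 21
f 19 21 20
f 20 21 22
f 20 22 4
f 21 1 23
f 21 23 22
f 22 23 24
f 22 24 4
f 23 1 25
f 23 25 24
f 24 25 26
f 24 26 4
f 25 1 2
f 25 2 26
f 26 2 3
f 26 3 4
f 28 30 27
f 31 28 27
f 27 30 29
f 29 31 27
f 28 34 30
f 32 28 31
f 32 34 28
f 30 34 29
f 33 31 29
f 29 34 33
f 33 32 31
f 34 32 33
f 36 35 38
f 36 38 37
f 38 35 39
f 38 39 37
f 39 35 40
f 39 40 37
f 40 35 41
f 40 41 37
f 41 35 42
f 41 42 37
f 42 35 43
f 42 43 37
f 43 35 44
f 43 44 37
f 44 35 45
f 44 45 37
f 45 35 46
f 45 46 37
f 46 35 47
f 46 47 37
f 47 35 48
f 47 48 37
f 48 35 49
f 48 49 37
f 49 35 50
f 49 50 37
f 50 35 51
f 50 51 37
f 51 35 36
f 51 36 37
f 52 63 57
f 52 57 53
f 52 53 59
f 52 59 62
f 52 62 63
f 53 57 61
f 57 63 56
f 63 62 54
f 62 59 58
f 59 53 60
f 55 61 56
f 55 56 54
f 55 54 58
f 55 58 60
f 55 60 61
f 56 61 57
f 54 56 63
f 58 54 62
f 60 58 59
f 61 60 53
f 65 67 64
f 68 65 64
f 64 67 66
f 66 68 64
f 65 71 67
f 69 65 68
f 69 71 65
f 67 71 66
f 70 68 66
f 66 71 70
f 70 69 68
f 71 69 70



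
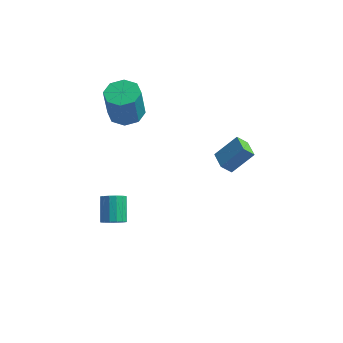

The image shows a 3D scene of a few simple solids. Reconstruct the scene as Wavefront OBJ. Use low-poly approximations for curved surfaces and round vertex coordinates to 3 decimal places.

v -3.346 0.179 -4.231
v -2.733 0.034 -3.807
v -3.18 1.256 -2.744
v -3.794 1.401 -3.169
v -2.615 0.304 -4.067
v -3.062 1.526 -3.004
v -2.693 0.541 -4.372
v -3.14 1.762 -3.309
v -2.946 0.68 -4.639
v -3.393 1.902 -3.576
v -3.306 0.686 -4.797
v -3.753 1.907 -3.734
v -3.677 0.555 -4.803
v -4.125 1.777 -3.74
v -3.96 0.324 -4.656
v -4.407 1.546 -3.593
v -4.078 0.054 -4.396
v -4.525 1.276 -3.333
v -4 -0.182 -4.091
v -4.447 1.039 -3.028
v -3.747 -0.322 -3.824
v -4.194 0.9 -2.761
v -3.387 -0.327 -3.666
v -3.834 0.894 -2.603
v -3.015 -0.197 -3.66
v -3.463 1.025 -2.597
v -3.924 4.082 2.156
v -2.996 3.532 2.102
v -3.088 3.168 4.23
v -4.016 3.718 4.284
v -2.879 4.337 2.245
v -2.97 3.974 4.372
v -3.374 4.993 2.336
v -3.465 4.63 4.463
v -4.191 5.115 2.321
v -4.282 4.752 4.449
v -4.852 4.632 2.21
v -4.944 4.268 4.338
v -4.97 3.826 2.068
v -5.061 3.463 4.195
v -4.475 3.17 1.977
v -4.566 2.807 4.104
v -3.658 3.048 1.991
v -3.749 2.685 4.119
v 2.582 1.98 1.885
v 2.064 1.643 2.553
v 3.601 2.752 3.066
v 3.083 2.414 3.734
v 3.257 1.026 1.926
v 2.739 0.688 2.594
v 4.276 1.797 3.107
v 3.758 1.46 3.775
f 2 1 5
f 2 5 3
f 3 5 6
f 3 6 4
f 5 1 7
f 5 7 6
f 6 7 8
f 6 8 4
f 7 1 9
f 7 9 8
f 8 9 10
f 8 10 4
f 9 1 11
f 9 11 10
f 10 11 12
f 10 12 4
f 11 1 13
f 11 13 12
f 12 13 14
f 12 14 4
f 13 1 15
f 13 15 14
f 14 15 16
f 14 16 4
f 15 1 17
f 15 17 16
f 16 17 18
f 16 18 4
f 17 1 19
f 17 19 18
f 18 19 20
f 18 20 4
f 19 1 21
f 19 21 20
f 20 21 22
f 20 22 4
f 21 1 23
f 21 23 22
f 22 23 24
f 22 24 4
f 23 1 25
f 23 25 24
f 24 25 26
f 24 26 4
f 25 1 2
f 25 2 26
f 26 2 3
f 26 3 4
f 28 27 31
f 28 31 29
f 29 31 32
f 29 32 30
f 31 27 33
f 31 33 32
f 32 33 34
f 32 34 30
f 33 27 35
f 33 35 34
f 34 35 36
f 34 36 30
f 35 27 37
f 35 37 36
f 36 37 38
f 36 38 30
f 37 27 39
f 37 39 38
f 38 39 40
f 38 40 30
f 39 27 41
f 39 41 40
f 40 41 42
f 40 42 30
f 41 27 43
f 41 43 42
f 42 43 44
f 42 44 30
f 43 27 28
f 43 28 44
f 44 28 29
f 44 29 30
f 46 48 45
f 49 46 45
f 45 48 47
f 47 49 45
f 46 52 48
f 50 46 49
f 50 52 46
f 48 52 47
f 51 49 47
f 47 52 51
f 51 50 49
f 52 50 51



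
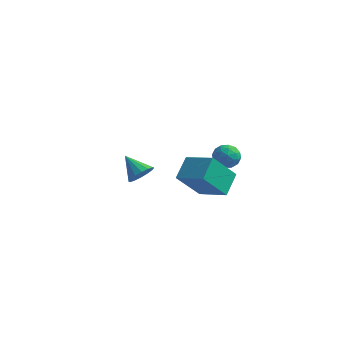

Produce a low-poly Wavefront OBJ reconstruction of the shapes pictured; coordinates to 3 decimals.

v 0.35 3.8 -0.987
v 0.9 4.025 -0.72
v 0.72 2.815 -0.92
v 1.27 3.04 -0.653
v 0.711 3.068 -0.319
v 0.482 3.677 -0.361
v 1.138 3.163 -1.279
v 0.909 3.772 -1.321
v 1.387 3.631 -0.901
v 1.123 3.573 -0.307
v 0.497 3.267 -1.333
v 0.233 3.209 -0.739
v 0.592 3.999 -0.86
v 1.028 2.841 -0.78
v 0.699 2.857 -0.584
v 1.022 2.99 -0.427
v 0.347 3.795 -0.648
v 0.67 3.927 -0.491
v 0.559 3.364 -0.256
v 0.95 2.913 -1.149
v 1.273 3.045 -0.992
v 0.598 3.85 -1.213
v 0.921 3.983 -1.056
v 1.061 3.476 -1.384
v 1.202 3.9 -0.809
v 1.42 3.321 -0.769
v 1.342 3.393 -1.137
v 1.208 3.751 -1.162
v 1.047 3.866 -0.46
v 1.265 3.286 -0.42
v 0.936 3.303 -0.224
v 0.802 3.661 -0.249
v 1.334 3.634 -0.566
v 0.355 3.554 -1.22
v 0.573 2.974 -1.18
v 0.818 3.179 -1.391
v 0.684 3.537 -1.416
v 0.2 3.519 -0.871
v 0.418 2.94 -0.831
v 0.412 3.089 -0.478
v 0.278 3.447 -0.503
v 0.286 3.206 -1.074
v 1.709 -1.79 0.547
v 1.007 -2.516 1.788
v 1.726 -0.811 1.13
v 1.024 -1.537 2.371
v 2.976 -2.123 1.069
v 2.274 -2.849 2.31
v 2.993 -1.144 1.652
v 2.291 -1.87 2.893
v -2.66 2.353 -2.263
v -2.279 2.837 -2.024
v -3.6 2.747 -1.557
v -2.429 2.971 -2.3
v -2.642 2.94 -2.566
v -2.859 2.751 -2.75
v -3.023 2.456 -2.804
v -3.089 2.134 -2.713
v -3.041 1.87 -2.502
v -2.89 1.736 -2.226
v -2.678 1.767 -1.96
v -2.46 1.955 -1.776
v -2.297 2.25 -1.722
v -2.23 2.573 -1.813
f 1 38 17
f 38 12 41
f 17 41 6
f 38 41 17
f 1 17 13
f 17 6 18
f 13 18 2
f 17 18 13
f 1 13 22
f 13 2 23
f 22 23 8
f 13 23 22
f 1 22 34
f 22 8 37
f 34 37 11
f 22 37 34
f 1 34 38
f 34 11 42
f 38 42 12
f 34 42 38
f 2 18 29
f 18 6 32
f 29 32 10
f 18 32 29
f 6 41 19
f 41 12 40
f 19 40 5
f 41 40 19
f 12 42 39
f 42 11 35
f 39 35 3
f 42 35 39
f 11 37 36
f 37 8 24
f 36 24 7
f 37 24 36
f 8 23 28
f 23 2 25
f 28 25 9
f 23 25 28
f 4 30 16
f 30 10 31
f 16 31 5
f 30 31 16
f 4 16 14
f 16 5 15
f 14 15 3
f 16 15 14
f 4 14 21
f 14 3 20
f 21 20 7
f 14 20 21
f 4 21 26
f 21 7 27
f 26 27 9
f 21 27 26
f 4 26 30
f 26 9 33
f 30 33 10
f 26 33 30
f 5 31 19
f 31 10 32
f 19 32 6
f 31 32 19
f 3 15 39
f 15 5 40
f 39 40 12
f 15 40 39
f 7 20 36
f 20 3 35
f 36 35 11
f 20 35 36
f 9 27 28
f 27 7 24
f 28 24 8
f 27 24 28
f 10 33 29
f 33 9 25
f 29 25 2
f 33 25 29
f 44 46 43
f 47 44 43
f 43 46 45
f 45 47 43
f 44 50 46
f 48 44 47
f 48 50 44
f 46 50 45
f 49 47 45
f 45 50 49
f 49 48 47
f 50 48 49
f 52 51 54
f 52 54 53
f 54 51 55
f 54 55 53
f 55 51 56
f 55 56 53
f 56 51 57
f 56 57 53
f 57 51 58
f 57 58 53
f 58 51 59
f 58 59 53
f 59 51 60
f 59 60 53
f 60 51 61
f 60 61 53
f 61 51 62
f 61 62 53
f 62 51 63
f 62 63 53
f 63 51 64
f 63 64 53
f 64 51 52
f 64 52 53



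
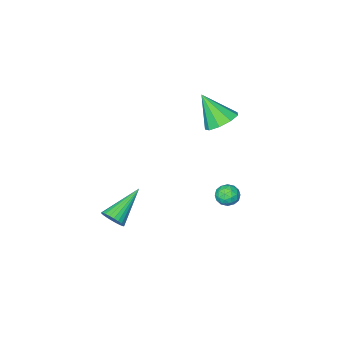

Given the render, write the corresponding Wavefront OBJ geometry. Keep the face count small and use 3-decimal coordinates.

v -1.626 -0.815 1.051
v -0.758 -0.603 0.939
v -1.194 -1.825 2.489
v -1.029 -0.193 1.309
v -1.579 -0.073 1.558
v -2.151 -0.3 1.57
v -2.477 -0.769 1.339
v -2.405 -1.258 0.973
v -1.969 -1.541 0.644
v -1.372 -1.484 0.505
v -0.894 -1.113 0.621
v 4.746 -0.318 -2.586
v 5.045 -0.784 -2.287
v 3.054 -0.702 -1.494
v 5.096 -0.593 -2.141
v 5.094 -0.36 -2.063
v 5.038 -0.121 -2.064
v 4.938 0.089 -2.145
v 4.809 0.237 -2.293
v 4.67 0.3 -2.486
v 4.543 0.269 -2.694
v 4.446 0.149 -2.886
v 4.395 -0.042 -3.032
v 4.398 -0.275 -3.11
v 4.453 -0.515 -3.108
v 4.553 -0.724 -3.027
v 4.682 -0.872 -2.879
v 4.821 -0.935 -2.687
v 4.949 -0.904 -2.479
v -0.917 1.187 -3.204
v -0.476 1.064 -2.771
v -1.344 0.276 -3.029
v -0.903 0.153 -2.596
v -1.338 0.596 -2.486
v -1.074 1.159 -2.594
v -0.746 0.181 -3.206
v -0.482 0.744 -3.314
v -0.37 0.442 -2.772
v -0.736 0.698 -2.327
v -1.084 0.642 -3.473
v -1.45 0.898 -3.028
v -0.659 1.205 -3.003
v -1.161 0.135 -2.797
v -1.417 0.395 -2.733
v -1.157 0.323 -2.478
v -1.011 1.261 -2.899
v -0.751 1.189 -2.644
v -1.258 0.914 -2.477
v -1.069 0.151 -3.156
v -0.809 0.079 -2.901
v -0.663 1.017 -3.322
v -0.403 0.945 -3.067
v -0.562 0.426 -3.323
v -0.338 0.767 -2.749
v -0.588 0.232 -2.646
v -0.496 0.248 -3.005
v -0.341 0.579 -3.068
v -0.553 0.918 -2.487
v -0.803 0.383 -2.384
v -1.059 0.643 -2.319
v -0.904 0.974 -2.383
v -0.49 0.553 -2.488
v -1.017 0.957 -3.416
v -1.267 0.422 -3.313
v -0.916 0.366 -3.417
v -0.761 0.697 -3.481
v -1.232 1.108 -3.154
v -1.482 0.573 -3.051
v -1.479 0.761 -2.732
v -1.324 1.092 -2.795
v -1.33 0.787 -3.312
f 2 1 4
f 2 4 3
f 4 1 5
f 4 5 3
f 5 1 6
f 5 6 3
f 6 1 7
f 6 7 3
f 7 1 8
f 7 8 3
f 8 1 9
f 8 9 3
f 9 1 10
f 9 10 3
f 10 1 11
f 10 11 3
f 11 1 2
f 11 2 3
f 13 12 15
f 13 15 14
f 15 12 16
f 15 16 14
f 16 12 17
f 16 17 14
f 17 12 18
f 17 18 14
f 18 12 19
f 18 19 14
f 19 12 20
f 19 20 14
f 20 12 21
f 20 21 14
f 21 12 22
f 21 22 14
f 22 12 23
f 22 23 14
f 23 12 24
f 23 24 14
f 24 12 25
f 24 25 14
f 25 12 26
f 25 26 14
f 26 12 27
f 26 27 14
f 27 12 28
f 27 28 14
f 28 12 29
f 28 29 14
f 29 12 13
f 29 13 14
f 30 67 46
f 67 41 70
f 46 70 35
f 67 70 46
f 30 46 42
f 46 35 47
f 42 47 31
f 46 47 42
f 30 42 51
f 42 31 52
f 51 52 37
f 42 52 51
f 30 51 63
f 51 37 66
f 63 66 40
f 51 66 63
f 30 63 67
f 63 40 71
f 67 71 41
f 63 71 67
f 31 47 58
f 47 35 61
f 58 61 39
f 47 61 58
f 35 70 48
f 70 41 69
f 48 69 34
f 70 69 48
f 41 71 68
f 71 40 64
f 68 64 32
f 71 64 68
f 40 66 65
f 66 37 53
f 65 53 36
f 66 53 65
f 37 52 57
f 52 31 54
f 57 54 38
f 52 54 57
f 33 59 45
f 59 39 60
f 45 60 34
f 59 60 45
f 33 45 43
f 45 34 44
f 43 44 32
f 45 44 43
f 33 43 50
f 43 32 49
f 50 49 36
f 43 49 50
f 33 50 55
f 50 36 56
f 55 56 38
f 50 56 55
f 33 55 59
f 55 38 62
f 59 62 39
f 55 62 59
f 34 60 48
f 60 39 61
f 48 61 35
f 60 61 48
f 32 44 68
f 44 34 69
f 68 69 41
f 44 69 68
f 36 49 65
f 49 32 64
f 65 64 40
f 49 64 65
f 38 56 57
f 56 36 53
f 57 53 37
f 56 53 57
f 39 62 58
f 62 38 54
f 58 54 31
f 62 54 58



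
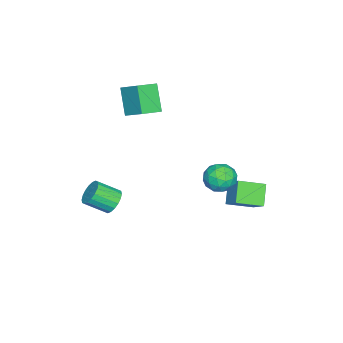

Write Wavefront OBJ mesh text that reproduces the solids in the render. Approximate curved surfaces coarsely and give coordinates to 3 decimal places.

v 3.604 -2.613 -2.019
v 4.459 -2.406 -2.252
v 5.011 -3.661 -1.333
v 4.156 -3.867 -1.101
v 4.401 -2.186 -1.917
v 4.953 -3.441 -0.998
v 4.185 -2.051 -1.602
v 4.737 -3.305 -0.683
v 3.854 -2.027 -1.37
v 4.406 -3.281 -0.451
v 3.473 -2.119 -1.267
v 4.026 -3.373 -0.348
v 3.119 -2.309 -1.312
v 3.671 -3.563 -0.393
v 2.86 -2.559 -1.498
v 3.412 -3.813 -0.579
v 2.749 -2.819 -1.787
v 3.301 -4.074 -0.868
v 2.807 -3.039 -2.122
v 3.359 -4.294 -1.203
v 3.023 -3.175 -2.437
v 3.575 -4.429 -1.518
v 3.354 -3.199 -2.669
v 3.906 -4.453 -1.75
v 3.734 -3.107 -2.772
v 4.287 -4.361 -1.853
v 4.089 -2.917 -2.727
v 4.641 -4.171 -1.808
v 4.348 -2.667 -2.541
v 4.9 -3.921 -1.622
v -3.452 3.934 -3.888
v -2.629 4.869 -2.884
v -2.326 4.192 -5.052
v -1.503 5.127 -4.048
v -2.497 2.453 -3.292
v -1.674 3.388 -2.288
v -1.371 2.711 -4.456
v -0.548 3.646 -3.452
v -3.477 -3.428 0.972
v -4.495 -4.139 2.714
v -2.849 -2.046 1.903
v -3.868 -2.758 3.645
v -2.252 -4.242 1.355
v -3.271 -4.954 3.097
v -1.625 -2.861 2.286
v -2.643 -3.572 4.028
v 1.273 3.966 0.087
v 2.319 4.282 0.095
v 1.641 2.718 1.285
v 2.687 3.034 1.293
v 1.916 3.686 1.711
v 1.689 4.458 0.971
v 2.271 2.542 0.409
v 2.044 3.314 -0.331
v 2.937 3.402 0.294
v 2.717 4.109 1.098
v 1.243 2.891 0.282
v 1.023 3.598 1.086
v 1.764 4.234 -0.014
v 2.196 2.766 1.394
v 1.743 3.15 1.64
v 2.358 3.335 1.645
v 1.393 4.337 0.501
v 2.008 4.523 0.505
v 1.771 4.173 1.455
v 1.952 2.477 0.875
v 2.567 2.663 0.879
v 1.602 3.665 -0.265
v 2.217 3.85 -0.26
v 2.189 2.827 -0.075
v 2.742 3.902 0.107
v 2.958 3.168 0.812
v 2.713 2.879 0.292
v 2.58 3.333 -0.143
v 2.613 4.318 0.58
v 2.829 3.584 1.284
v 2.376 3.968 1.53
v 2.242 4.421 1.095
v 2.976 3.8 0.697
v 1.131 3.416 0.096
v 1.347 2.682 0.8
v 1.718 2.579 0.285
v 1.584 3.032 -0.15
v 1.002 3.832 0.568
v 1.218 3.098 1.273
v 1.38 3.667 1.523
v 1.247 4.121 1.088
v 0.984 3.2 0.683
f 2 1 5
f 2 5 3
f 3 5 6
f 3 6 4
f 5 1 7
f 5 7 6
f 6 7 8
f 6 8 4
f 7 1 9
f 7 9 8
f 8 9 10
f 8 10 4
f 9 1 11
f 9 11 10
f 10 11 12
f 10 12 4
f 11 1 13
f 11 13 12
f 12 13 14
f 12 14 4
f 13 1 15
f 13 15 14
f 14 15 16
f 14 16 4
f 15 1 17
f 15 17 16
f 16 17 18
f 16 18 4
f 17 1 19
f 17 19 18
f 18 19 20
f 18 20 4
f 19 1 21
f 19 21 20
f 20 21 22
f 20 22 4
f 21 1 23
f 21 23 22
f 22 23 24
f 22 24 4
f 23 1 25
f 23 25 24
f 24 25 26
f 24 26 4
f 25 1 27
f 25 27 26
f 26 27 28
f 26 28 4
f 27 1 29
f 27 29 28
f 28 29 30
f 28 30 4
f 29 1 2
f 29 2 30
f 30 2 3
f 30 3 4
f 32 34 31
f 35 32 31
f 31 34 33
f 33 35 31
f 32 38 34
f 36 32 35
f 36 38 32
f 34 38 33
f 37 35 33
f 33 38 37
f 37 36 35
f 38 36 37
f 40 42 39
f 43 40 39
f 39 42 41
f 41 43 39
f 40 46 42
f 44 40 43
f 44 46 40
f 42 46 41
f 45 43 41
f 41 46 45
f 45 44 43
f 46 44 45
f 47 84 63
f 84 58 87
f 63 87 52
f 84 87 63
f 47 63 59
f 63 52 64
f 59 64 48
f 63 64 59
f 47 59 68
f 59 48 69
f 68 69 54
f 59 69 68
f 47 68 80
f 68 54 83
f 80 83 57
f 68 83 80
f 47 80 84
f 80 57 88
f 84 88 58
f 80 88 84
f 48 64 75
f 64 52 78
f 75 78 56
f 64 78 75
f 52 87 65
f 87 58 86
f 65 86 51
f 87 86 65
f 58 88 85
f 88 57 81
f 85 81 49
f 88 81 85
f 57 83 82
f 83 54 70
f 82 70 53
f 83 70 82
f 54 69 74
f 69 48 71
f 74 71 55
f 69 71 74
f 50 76 62
f 76 56 77
f 62 77 51
f 76 77 62
f 50 62 60
f 62 51 61
f 60 61 49
f 62 61 60
f 50 60 67
f 60 49 66
f 67 66 53
f 60 66 67
f 50 67 72
f 67 53 73
f 72 73 55
f 67 73 72
f 50 72 76
f 72 55 79
f 76 79 56
f 72 79 76
f 51 77 65
f 77 56 78
f 65 78 52
f 77 78 65
f 49 61 85
f 61 51 86
f 85 86 58
f 61 86 85
f 53 66 82
f 66 49 81
f 82 81 57
f 66 81 82
f 55 73 74
f 73 53 70
f 74 70 54
f 73 70 74
f 56 79 75
f 79 55 71
f 75 71 48
f 79 71 75



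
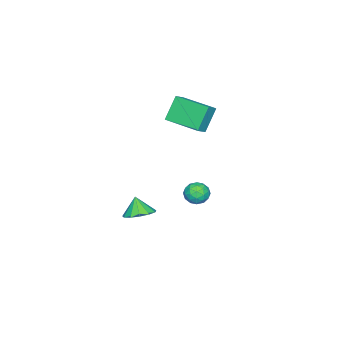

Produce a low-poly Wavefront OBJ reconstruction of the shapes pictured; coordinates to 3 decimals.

v 0.841 1.068 -1.155
v 1.411 1.377 -1.524
v 1.589 0.763 -0.256
v 2.159 1.072 -0.625
v 1.62 1.504 -0.341
v 1.158 1.692 -0.896
v 1.842 0.448 -0.884
v 1.38 0.636 -1.439
v 2.03 0.995 -1.356
v 1.893 1.647 -1.021
v 1.107 0.493 -0.759
v 0.97 1.145 -0.424
v 1.061 1.249 -1.418
v 1.939 0.891 -0.362
v 1.622 1.144 -0.195
v 1.958 1.326 -0.411
v 0.912 1.434 -1.049
v 1.247 1.616 -1.266
v 1.369 1.691 -0.571
v 1.753 0.524 -0.514
v 2.088 0.706 -0.731
v 1.042 0.814 -1.369
v 1.378 0.996 -1.585
v 1.631 0.449 -1.209
v 1.759 1.206 -1.537
v 2.199 1.027 -1.009
v 2.013 0.66 -1.161
v 1.741 0.771 -1.487
v 1.679 1.59 -1.339
v 2.118 1.411 -0.811
v 1.801 1.664 -0.644
v 1.53 1.775 -0.97
v 2.042 1.365 -1.241
v 0.882 0.729 -0.969
v 1.321 0.55 -0.441
v 1.47 0.365 -0.81
v 1.199 0.476 -1.136
v 0.801 1.113 -0.771
v 1.241 0.934 -0.243
v 1.259 1.369 -0.293
v 0.987 1.48 -0.619
v 0.958 0.775 -0.539
v 0.608 -2.966 -4.422
v 1.33 -2.497 -4.046
v 0.332 -3.394 -3.358
v 0.913 -2.171 -4.023
v 0.399 -2.098 -4.127
v -0.049 -2.3 -4.325
v -0.288 -2.714 -4.553
v -0.243 -3.208 -4.74
v 0.073 -3.624 -4.826
v 0.558 -3.832 -4.784
v 1.059 -3.765 -4.627
v 1.417 -3.444 -4.404
v 1.518 -2.971 -4.188
v -1.308 -2.008 2.205
v -2.177 -1.846 3.61
v -1.065 0.127 2.11
v -1.933 0.288 3.515
v -0.607 -2.068 2.645
v -1.475 -1.907 4.05
v -0.363 0.066 2.55
v -1.232 0.228 3.955
f 1 38 17
f 38 12 41
f 17 41 6
f 38 41 17
f 1 17 13
f 17 6 18
f 13 18 2
f 17 18 13
f 1 13 22
f 13 2 23
f 22 23 8
f 13 23 22
f 1 22 34
f 22 8 37
f 34 37 11
f 22 37 34
f 1 34 38
f 34 11 42
f 38 42 12
f 34 42 38
f 2 18 29
f 18 6 32
f 29 32 10
f 18 32 29
f 6 41 19
f 41 12 40
f 19 40 5
f 41 40 19
f 12 42 39
f 42 11 35
f 39 35 3
f 42 35 39
f 11 37 36
f 37 8 24
f 36 24 7
f 37 24 36
f 8 23 28
f 23 2 25
f 28 25 9
f 23 25 28
f 4 30 16
f 30 10 31
f 16 31 5
f 30 31 16
f 4 16 14
f 16 5 15
f 14 15 3
f 16 15 14
f 4 14 21
f 14 3 20
f 21 20 7
f 14 20 21
f 4 21 26
f 21 7 27
f 26 27 9
f 21 27 26
f 4 26 30
f 26 9 33
f 30 33 10
f 26 33 30
f 5 31 19
f 31 10 32
f 19 32 6
f 31 32 19
f 3 15 39
f 15 5 40
f 39 40 12
f 15 40 39
f 7 20 36
f 20 3 35
f 36 35 11
f 20 35 36
f 9 27 28
f 27 7 24
f 28 24 8
f 27 24 28
f 10 33 29
f 33 9 25
f 29 25 2
f 33 25 29
f 44 43 46
f 44 46 45
f 46 43 47
f 46 47 45
f 47 43 48
f 47 48 45
f 48 43 49
f 48 49 45
f 49 43 50
f 49 50 45
f 50 43 51
f 50 51 45
f 51 43 52
f 51 52 45
f 52 43 53
f 52 53 45
f 53 43 54
f 53 54 45
f 54 43 55
f 54 55 45
f 55 43 44
f 55 44 45
f 57 59 56
f 60 57 56
f 56 59 58
f 58 60 56
f 57 63 59
f 61 57 60
f 61 63 57
f 59 63 58
f 62 60 58
f 58 63 62
f 62 61 60
f 63 61 62



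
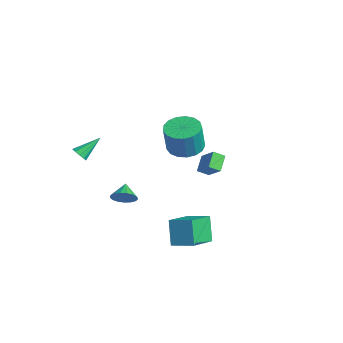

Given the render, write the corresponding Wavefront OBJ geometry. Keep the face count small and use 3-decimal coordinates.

v -3.452 4.546 -3.134
v -3.719 3.882 -2.713
v -2.347 4.734 -2.138
v -2.613 4.071 -1.716
v -2.727 3.829 -3.804
v -2.993 3.166 -3.382
v -1.621 4.018 -2.807
v -1.888 3.354 -2.386
v 1.728 -4.062 -0.248
v 2.242 -3.508 -0.018
v 0.952 -3.558 0.268
v 2.108 -3.377 -0.347
v 1.888 -3.403 -0.653
v 1.63 -3.58 -0.866
v 1.396 -3.868 -0.938
v 1.237 -4.2 -0.851
v 1.191 -4.501 -0.627
v 1.268 -4.701 -0.315
v 1.45 -4.755 0.012
v 1.696 -4.65 0.279
v 1.949 -4.411 0.426
v 2.152 -4.091 0.418
v 2.257 -3.766 0.258
v 1.778 -0.079 -3.207
v 2.697 -1.75 -2.352
v 2.909 0.776 -2.751
v 3.829 -0.895 -1.897
v 2.611 -0.385 -4.703
v 3.531 -2.056 -3.849
v 3.743 0.47 -4.248
v 4.662 -1.201 -3.393
v 1.805 -0.202 2.878
v 2.885 -0.131 2.752
v 3.116 -0.468 4.536
v 2.035 -0.538 4.662
v 2.74 0.357 2.863
v 2.971 0.021 4.647
v 2.381 0.718 2.977
v 2.612 0.381 4.761
v 1.89 0.868 3.069
v 2.12 0.531 4.853
v 1.379 0.773 3.117
v 1.61 0.436 4.901
v 0.966 0.455 3.11
v 1.196 0.118 4.894
v 0.745 -0.014 3.05
v 0.975 -0.351 4.834
v 0.767 -0.526 2.951
v 0.997 -0.863 4.735
v 1.026 -0.963 2.835
v 1.256 -1.3 4.619
v 1.464 -1.226 2.729
v 1.694 -1.563 4.513
v 1.98 -1.254 2.657
v 2.21 -1.591 4.441
v 2.456 -1.042 2.635
v 2.686 -1.378 4.419
v 2.783 -0.636 2.67
v 3.013 -0.973 4.454
v -3.489 -4.344 0.237
v -2.91 -4.333 0.257
v -3.551 -2.936 1.223
v -3.014 -4.139 -0.026
v -3.3 -4.024 -0.208
v -3.659 -4.031 -0.221
v -3.952 -4.157 -0.058
v -4.069 -4.355 0.217
v -3.964 -4.549 0.5
v -3.678 -4.664 0.682
v -3.32 -4.657 0.695
v -3.027 -4.531 0.533
f 2 4 1
f 5 2 1
f 1 4 3
f 3 5 1
f 2 8 4
f 6 2 5
f 6 8 2
f 4 8 3
f 7 5 3
f 3 8 7
f 7 6 5
f 8 6 7
f 10 9 12
f 10 12 11
f 12 9 13
f 12 13 11
f 13 9 14
f 13 14 11
f 14 9 15
f 14 15 11
f 15 9 16
f 15 16 11
f 16 9 17
f 16 17 11
f 17 9 18
f 17 18 11
f 18 9 19
f 18 19 11
f 19 9 20
f 19 20 11
f 20 9 21
f 20 21 11
f 21 9 22
f 21 22 11
f 22 9 23
f 22 23 11
f 23 9 10
f 23 10 11
f 25 27 24
f 28 25 24
f 24 27 26
f 26 28 24
f 25 31 27
f 29 25 28
f 29 31 25
f 27 31 26
f 30 28 26
f 26 31 30
f 30 29 28
f 31 29 30
f 33 32 36
f 33 36 34
f 34 36 37
f 34 37 35
f 36 32 38
f 36 38 37
f 37 38 39
f 37 39 35
f 38 32 40
f 38 40 39
f 39 40 41
f 39 41 35
f 40 32 42
f 40 42 41
f 41 42 43
f 41 43 35
f 42 32 44
f 42 44 43
f 43 44 45
f 43 45 35
f 44 32 46
f 44 46 45
f 45 46 47
f 45 47 35
f 46 32 48
f 46 48 47
f 47 48 49
f 47 49 35
f 48 32 50
f 48 50 49
f 49 50 51
f 49 51 35
f 50 32 52
f 50 52 51
f 51 52 53
f 51 53 35
f 52 32 54
f 52 54 53
f 53 54 55
f 53 55 35
f 54 32 56
f 54 56 55
f 55 56 57
f 55 57 35
f 56 32 58
f 56 58 57
f 57 58 59
f 57 59 35
f 58 32 33
f 58 33 59
f 59 33 34
f 59 34 35
f 61 60 63
f 61 63 62
f 63 60 64
f 63 64 62
f 64 60 65
f 64 65 62
f 65 60 66
f 65 66 62
f 66 60 67
f 66 67 62
f 67 60 68
f 67 68 62
f 68 60 69
f 68 69 62
f 69 60 70
f 69 70 62
f 70 60 71
f 70 71 62
f 71 60 61
f 71 61 62



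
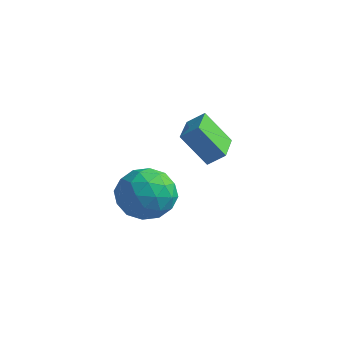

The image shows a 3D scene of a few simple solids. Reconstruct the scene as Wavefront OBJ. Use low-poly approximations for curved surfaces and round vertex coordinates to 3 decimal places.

v -3.315 0.053 -0.268
v -2.746 0.427 0.259
v -4.139 1.489 -0.396
v -3.571 1.862 0.13
v -2.369 0.478 -1.59
v -1.801 0.851 -1.064
v -3.194 1.913 -1.719
v -2.625 2.287 -1.192
v -3.725 -2.811 -1.341
v -2.884 -2.182 -0.741
v -2.456 -3.118 -2.799
v -1.615 -2.489 -2.199
v -1.975 -3.566 -1.784
v -2.759 -3.377 -0.883
v -2.581 -1.923 -2.657
v -3.365 -1.734 -1.756
v -2.177 -1.634 -1.555
v -1.803 -2.649 -1.015
v -3.537 -2.651 -2.525
v -3.163 -3.666 -1.985
v -3.416 -2.47 -0.913
v -1.924 -2.83 -2.627
v -2.136 -3.464 -2.383
v -1.642 -3.094 -2.03
v -3.343 -3.172 -0.997
v -2.848 -2.802 -0.644
v -2.314 -3.616 -1.257
v -2.492 -2.498 -2.896
v -1.997 -2.128 -2.543
v -3.698 -2.206 -1.51
v -3.204 -1.836 -1.157
v -3.026 -1.684 -2.283
v -2.506 -1.778 -1.039
v -1.76 -1.958 -1.895
v -2.328 -1.626 -2.165
v -2.789 -1.514 -1.635
v -2.286 -2.374 -0.722
v -1.54 -2.555 -1.578
v -1.752 -3.188 -1.334
v -2.213 -3.076 -0.805
v -1.87 -2.052 -1.2
v -3.8 -2.745 -1.962
v -3.054 -2.926 -2.818
v -3.127 -2.224 -2.735
v -3.588 -2.112 -2.206
v -3.58 -3.342 -1.645
v -2.834 -3.522 -2.501
v -2.551 -3.786 -1.905
v -3.012 -3.674 -1.375
v -3.47 -3.248 -2.34
f 2 4 1
f 5 2 1
f 1 4 3
f 3 5 1
f 2 8 4
f 6 2 5
f 6 8 2
f 4 8 3
f 7 5 3
f 3 8 7
f 7 6 5
f 8 6 7
f 9 46 25
f 46 20 49
f 25 49 14
f 46 49 25
f 9 25 21
f 25 14 26
f 21 26 10
f 25 26 21
f 9 21 30
f 21 10 31
f 30 31 16
f 21 31 30
f 9 30 42
f 30 16 45
f 42 45 19
f 30 45 42
f 9 42 46
f 42 19 50
f 46 50 20
f 42 50 46
f 10 26 37
f 26 14 40
f 37 40 18
f 26 40 37
f 14 49 27
f 49 20 48
f 27 48 13
f 49 48 27
f 20 50 47
f 50 19 43
f 47 43 11
f 50 43 47
f 19 45 44
f 45 16 32
f 44 32 15
f 45 32 44
f 16 31 36
f 31 10 33
f 36 33 17
f 31 33 36
f 12 38 24
f 38 18 39
f 24 39 13
f 38 39 24
f 12 24 22
f 24 13 23
f 22 23 11
f 24 23 22
f 12 22 29
f 22 11 28
f 29 28 15
f 22 28 29
f 12 29 34
f 29 15 35
f 34 35 17
f 29 35 34
f 12 34 38
f 34 17 41
f 38 41 18
f 34 41 38
f 13 39 27
f 39 18 40
f 27 40 14
f 39 40 27
f 11 23 47
f 23 13 48
f 47 48 20
f 23 48 47
f 15 28 44
f 28 11 43
f 44 43 19
f 28 43 44
f 17 35 36
f 35 15 32
f 36 32 16
f 35 32 36
f 18 41 37
f 41 17 33
f 37 33 10
f 41 33 37

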